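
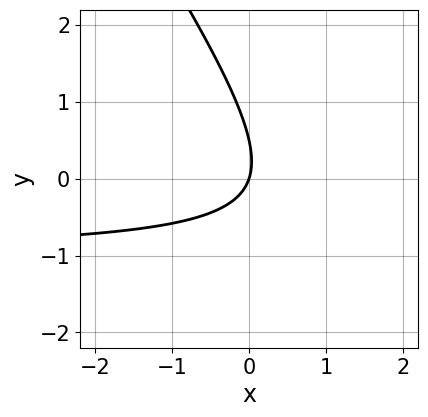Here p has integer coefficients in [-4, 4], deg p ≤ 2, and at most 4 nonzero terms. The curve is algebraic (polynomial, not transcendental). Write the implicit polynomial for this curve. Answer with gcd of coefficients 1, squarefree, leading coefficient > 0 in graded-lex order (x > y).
3*x*y + 2*y^2 + 3*x - y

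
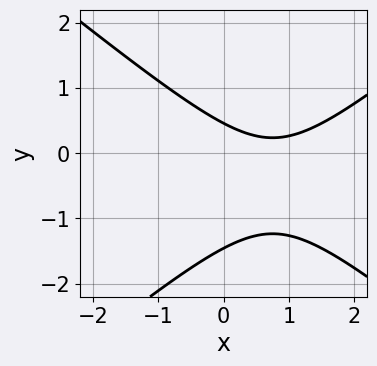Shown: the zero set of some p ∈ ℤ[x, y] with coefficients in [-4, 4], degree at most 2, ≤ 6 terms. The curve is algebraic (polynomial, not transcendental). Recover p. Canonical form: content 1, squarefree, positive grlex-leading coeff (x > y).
2*x^2 - 3*y^2 - 3*x - 3*y + 2

Degree: the shape is more complex than any degree-1 curve, so deg p = 2.
Against the integer gridlines: it misses every integer gridline on the x-axis.
Matching integer coefficients to the picture gives p.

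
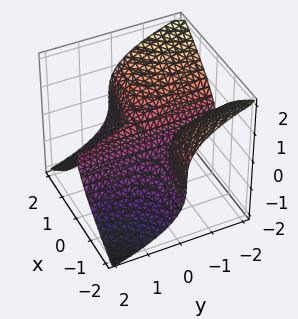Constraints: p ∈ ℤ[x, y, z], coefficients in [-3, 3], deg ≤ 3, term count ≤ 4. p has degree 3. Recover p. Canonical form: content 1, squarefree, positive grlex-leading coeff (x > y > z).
1. deg p = 3.
2. Against the integer gridlines: one x-axis crossing is at x = 0; it meets the z-axis at z = 0 (among the integer gridlines); the visible y-axis segment lies entirely on the surface.
3. These observations pin down the coefficients.

3*x^2*y + 3*z^3 - x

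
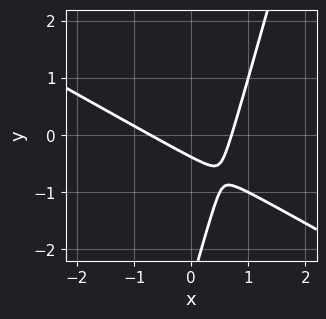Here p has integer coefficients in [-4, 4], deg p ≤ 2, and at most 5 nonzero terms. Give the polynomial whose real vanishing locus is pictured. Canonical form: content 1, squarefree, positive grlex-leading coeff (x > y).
First, deg p = 2. No degree-1 curve has this shape.
Finally, putting this together gives p.

2*x^2 + 3*x*y - y^2 - 3*y - 1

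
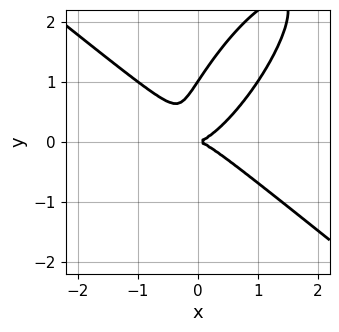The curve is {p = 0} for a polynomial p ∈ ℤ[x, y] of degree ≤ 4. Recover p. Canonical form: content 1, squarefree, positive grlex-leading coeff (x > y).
1. The degree is 3 — no degree-2 curve has this shape.
2. Against the integer gridlines: one x-axis crossing is at x = 0; among the integer gridlines, it crosses the y-axis at y ∈ {0, 1}.
3. Fitting integer coefficients to these (and the overall shape) gives p.

3*x^3 - 3*x*y^2 + 2*y^3 - 2*y^2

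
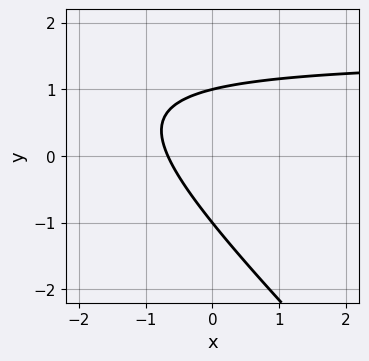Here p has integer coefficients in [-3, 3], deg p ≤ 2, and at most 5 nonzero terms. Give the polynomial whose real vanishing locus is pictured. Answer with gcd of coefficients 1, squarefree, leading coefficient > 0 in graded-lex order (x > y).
2*x*y + 2*y^2 - 3*x - 2

First, the degree is 2 — no degree-1 curve has this shape.
Next, against the integer gridlines: the y-axis gridline crossings are at y ∈ {-1, 1}.
Finally, fitting integer coefficients to these (and the overall shape) gives p.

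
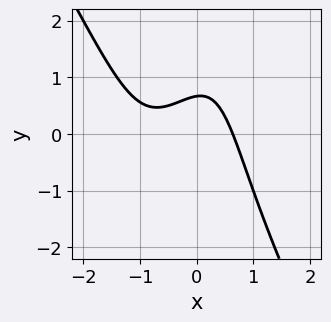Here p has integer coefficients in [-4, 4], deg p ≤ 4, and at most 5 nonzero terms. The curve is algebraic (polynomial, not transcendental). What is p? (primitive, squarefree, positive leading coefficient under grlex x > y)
3*x^3 - x*y^2 + 3*x^2 + 3*y - 2

1. deg p = 3. No degree-2 curve has this shape.
2. Matching integer coefficients to the picture gives p.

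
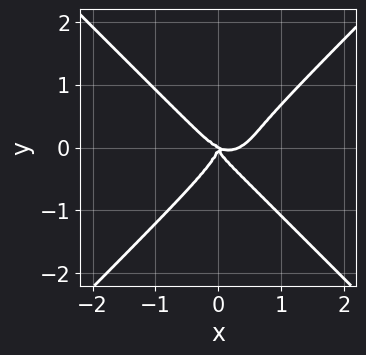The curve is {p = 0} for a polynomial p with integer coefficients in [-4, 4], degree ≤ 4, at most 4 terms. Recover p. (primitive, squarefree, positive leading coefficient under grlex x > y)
The degree is 4 — a generic line meets the curve in up to 4 points.
Reading off the gridlines: it meets the x-axis at x = 0 (among the integer gridlines); it meets the y-axis at y = 0 (among the integer gridlines).
Fitting integer coefficients to these (and the overall shape) gives p.

3*x^4 - 3*y^4 - x^3 - 2*x^2*y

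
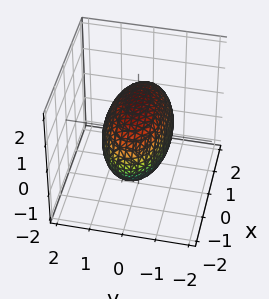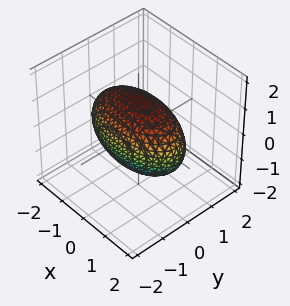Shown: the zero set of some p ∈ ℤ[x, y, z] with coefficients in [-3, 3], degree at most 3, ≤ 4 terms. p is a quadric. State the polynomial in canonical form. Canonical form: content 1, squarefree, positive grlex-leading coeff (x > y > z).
deg p = 2.
Symmetries: it's symmetric under y → −y, forcing even powers of y; mirror symmetry z ↦ −z ⇒ only even powers of z; mirror symmetry x ↦ −x ⇒ only even powers of x.
Against the integer gridlines: among the integer gridlines, it crosses the y-axis at y ∈ {-1, 1}.
These observations pin down the coefficients.

x^2 + 3*y^2 + 2*z^2 - 3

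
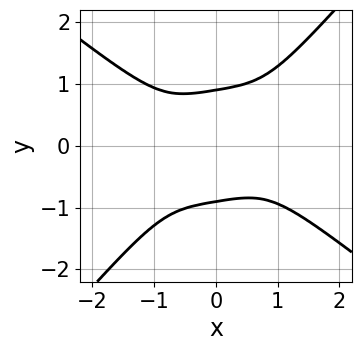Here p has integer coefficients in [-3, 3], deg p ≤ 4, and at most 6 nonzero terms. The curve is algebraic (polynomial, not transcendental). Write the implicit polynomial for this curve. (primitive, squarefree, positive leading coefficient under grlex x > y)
1. deg p = 4. A generic line meets the curve in up to 4 points.
2. From the visible intercepts: no x-intercept at any integer in the box.
3. Matching integer coefficients to the picture gives p.

2*x^4 + 2*x*y^3 - 3*y^4 + 2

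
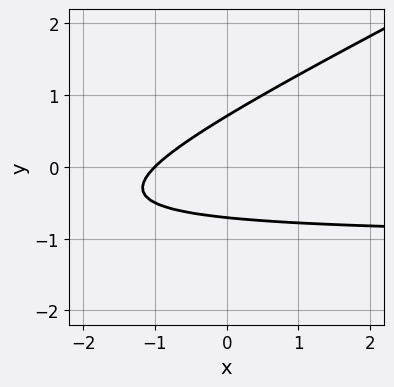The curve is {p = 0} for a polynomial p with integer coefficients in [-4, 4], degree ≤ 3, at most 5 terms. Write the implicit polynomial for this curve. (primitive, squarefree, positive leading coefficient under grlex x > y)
x*y - 2*y^2 + x + 1

First, degree: the shape is more complex than any degree-1 curve, so deg p = 2.
Then, observable constraints: one x-axis crossing is at x = -1.
Finally, putting this together gives p.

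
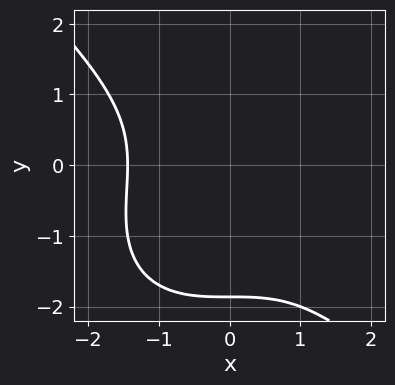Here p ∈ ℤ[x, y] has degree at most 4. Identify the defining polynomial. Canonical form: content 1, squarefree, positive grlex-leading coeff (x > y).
x^3 + y^3 + y^2 + 3

Degree: a generic line meets the curve in up to 3 points, so deg p = 3.
The integer polynomial consistent with all of this is the stated p.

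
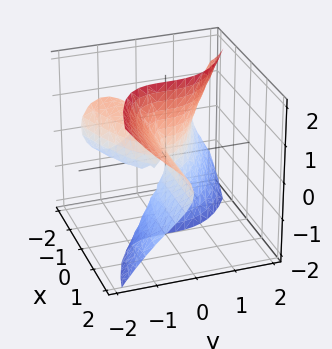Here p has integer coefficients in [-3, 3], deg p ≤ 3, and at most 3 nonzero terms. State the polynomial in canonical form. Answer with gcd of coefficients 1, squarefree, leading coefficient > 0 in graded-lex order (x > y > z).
x*z^2 + y^3 + x*y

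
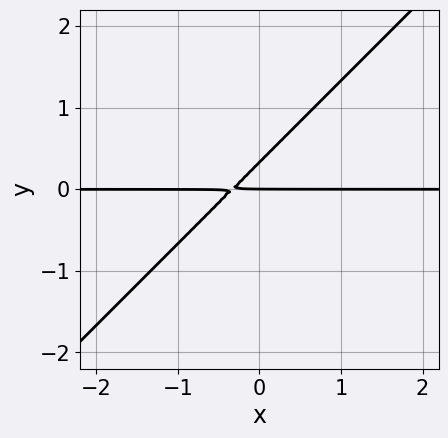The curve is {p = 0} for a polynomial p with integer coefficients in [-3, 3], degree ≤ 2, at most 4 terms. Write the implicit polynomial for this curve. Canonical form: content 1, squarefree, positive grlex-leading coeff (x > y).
3*x*y - 3*y^2 + y

(a) Degree: a generic line meets the curve in up to 2 points, so deg p = 2.
(b) From the axis intercepts and sections: the visible x-axis segment lies entirely on the curve; it meets the y-axis at y = 0 (among the integer gridlines).
(c) Solving for integer coefficients yields p as stated.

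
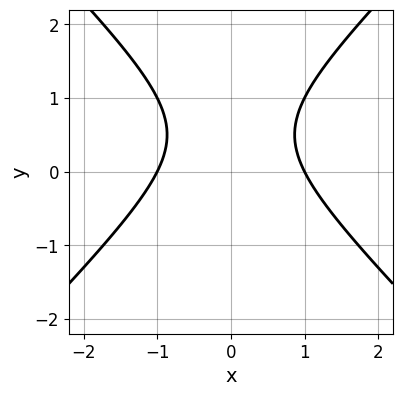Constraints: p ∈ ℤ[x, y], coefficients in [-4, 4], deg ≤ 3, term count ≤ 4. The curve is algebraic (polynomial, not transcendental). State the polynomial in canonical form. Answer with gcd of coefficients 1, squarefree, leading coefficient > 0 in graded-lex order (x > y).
1. The degree is 2 — a generic line meets the curve in up to 2 points.
2. Symmetries: mirror symmetry x ↦ −x ⇒ only even powers of x.
3. Observable constraints: it misses every integer gridline on the y-axis; among the integer gridlines, it crosses the x-axis at x ∈ {-1, 1}.
4. Matching integer coefficients to the picture gives p.

x^2 - y^2 + y - 1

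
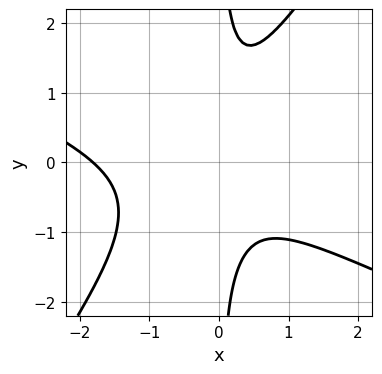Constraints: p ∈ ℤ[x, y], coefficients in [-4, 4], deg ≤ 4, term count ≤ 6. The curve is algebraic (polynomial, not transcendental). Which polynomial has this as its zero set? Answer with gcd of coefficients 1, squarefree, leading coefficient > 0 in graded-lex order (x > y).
Degree: a generic line meets the curve in up to 3 points, so deg p = 3.
From the visible intercepts: it misses every integer gridline on the y-axis.
The integer polynomial consistent with all of this is the stated p.

2*x^3 + 3*x^2*y - 3*x*y^2 + 3*x^2 + 2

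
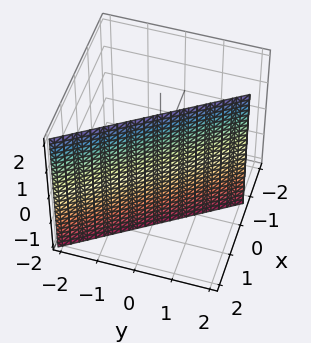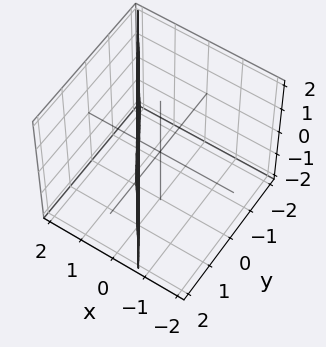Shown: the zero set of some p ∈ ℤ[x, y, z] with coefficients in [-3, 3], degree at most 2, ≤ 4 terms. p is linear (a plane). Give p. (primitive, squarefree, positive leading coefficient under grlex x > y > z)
3*x + 2*y - 2

1. The degree is 1 — the surface is flat (a plane).
2. Checking where it meets the axes: one y-axis crossing is at y = 1; the surface avoids every integer z-axis point in the box.
3. Putting this together gives p.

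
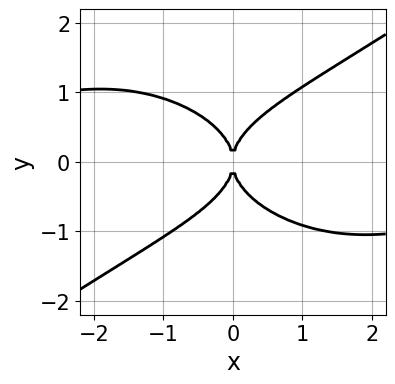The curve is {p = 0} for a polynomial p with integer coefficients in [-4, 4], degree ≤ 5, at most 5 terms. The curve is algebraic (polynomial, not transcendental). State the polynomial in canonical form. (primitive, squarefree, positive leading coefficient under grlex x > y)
1. The degree is 4 — a generic line meets the curve in up to 4 points.
2. From the visible intercepts: one y-axis crossing is at y = 0; one x-axis crossing is at x = 0.
3. Together with the visible shape, these determine p as stated.

x^3*y - 3*y^4 + 3*x^2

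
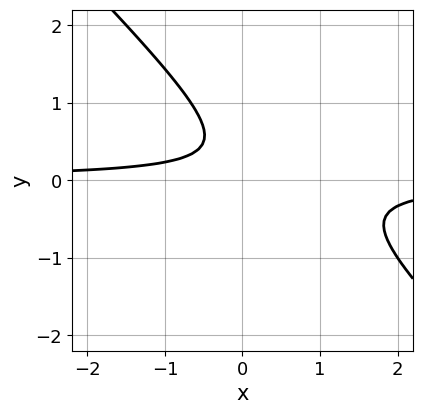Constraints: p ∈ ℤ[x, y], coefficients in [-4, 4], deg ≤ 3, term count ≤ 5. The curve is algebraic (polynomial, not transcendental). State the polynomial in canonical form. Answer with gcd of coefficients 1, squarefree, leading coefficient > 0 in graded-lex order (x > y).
3*x*y + 3*y^2 - 2*y + 1

1. Degree: no degree-1 curve has this shape, so deg p = 2.
2. Reading off the gridlines: the curve avoids every integer y-axis point in the box; the curve avoids every integer x-axis point in the box.
3. These observations pin down the coefficients.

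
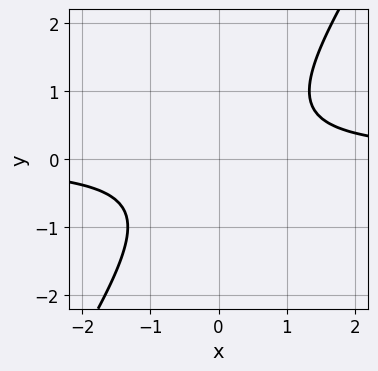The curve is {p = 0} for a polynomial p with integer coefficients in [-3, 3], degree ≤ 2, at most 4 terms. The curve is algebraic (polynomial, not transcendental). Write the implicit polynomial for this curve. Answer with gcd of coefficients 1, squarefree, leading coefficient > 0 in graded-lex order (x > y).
First, the degree is 2 — no degree-1 curve has this shape.
Next, against the integer gridlines: the curve avoids every integer x-axis point in the box; it misses every integer gridline on the y-axis.
Finally, fitting integer coefficients to these (and the overall shape) gives p.

3*x*y - 2*y^2 - 2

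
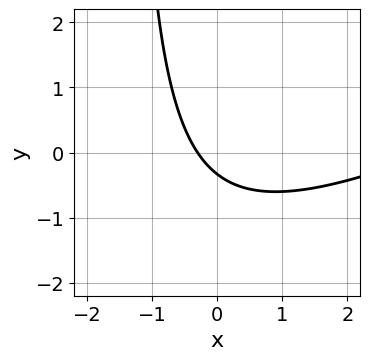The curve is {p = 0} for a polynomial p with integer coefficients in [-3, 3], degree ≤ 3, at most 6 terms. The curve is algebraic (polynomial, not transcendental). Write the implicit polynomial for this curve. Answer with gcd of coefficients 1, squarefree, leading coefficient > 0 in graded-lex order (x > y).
x^2 - 2*x*y - 3*x - 3*y - 1

First, degree: no degree-1 curve has this shape, so deg p = 2.
Finally, matching integer coefficients to the picture gives p.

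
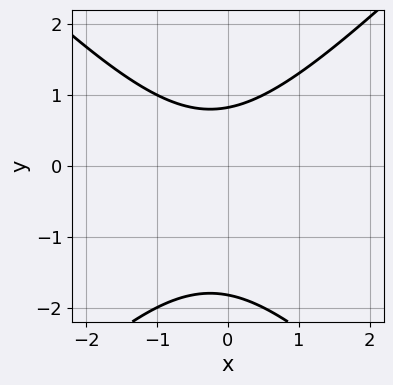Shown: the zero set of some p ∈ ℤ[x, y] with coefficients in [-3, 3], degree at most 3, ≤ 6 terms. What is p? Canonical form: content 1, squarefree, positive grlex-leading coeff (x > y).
1. Degree: the shape is more complex than any degree-1 curve, so deg p = 2.
2. From the visible intercepts: no x-intercept at any integer in the box.
3. Fitting integer coefficients to these (and the overall shape) gives p.

2*x^2 - 2*y^2 + x - 2*y + 3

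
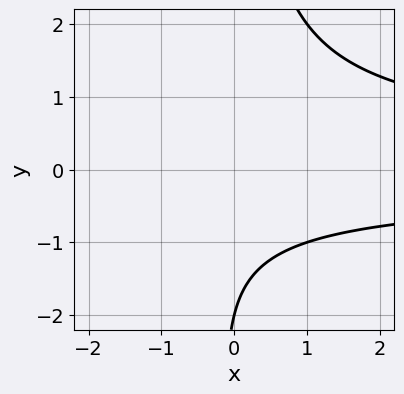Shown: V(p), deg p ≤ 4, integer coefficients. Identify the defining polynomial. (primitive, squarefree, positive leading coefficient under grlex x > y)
x*y^2 - y - 2

1. Degree: no degree-2 curve has this shape, so deg p = 3.
2. Reading off the gridlines: no x-intercept at any integer in the box; one y-axis crossing is at y = -2.
3. Together with the visible shape, these determine p as stated.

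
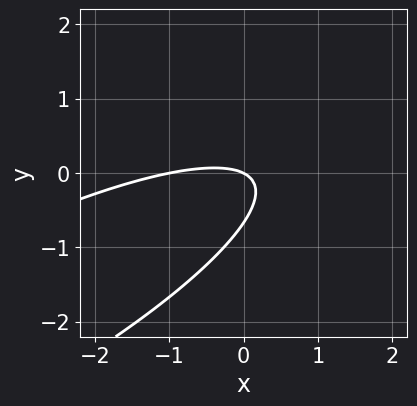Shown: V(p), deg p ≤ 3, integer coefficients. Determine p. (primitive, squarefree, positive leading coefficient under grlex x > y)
(a) deg p = 2. No degree-1 curve has this shape.
(b) From the axis intercepts and sections: among the integer gridlines, it crosses the x-axis at x ∈ {-1, 0}; one y-axis crossing is at y = 0.
(c) Putting this together gives p.

x^2 - 3*x*y + 3*y^2 + x + 2*y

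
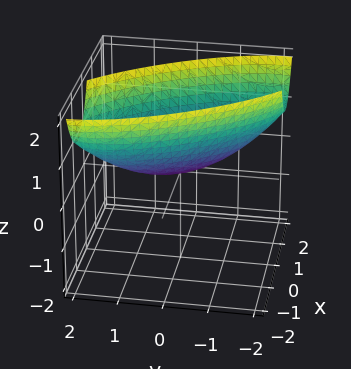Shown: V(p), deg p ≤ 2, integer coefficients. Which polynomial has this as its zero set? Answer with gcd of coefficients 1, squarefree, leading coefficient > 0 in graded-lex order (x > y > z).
Degree: a generic line meets the surface in up to 2 points, so deg p = 2.
Observable constraints: one y-axis crossing is at y = 0; it crosses the x-axis at the gridline x = 0; one z-axis crossing is at z = 0.
Fitting integer coefficients to these (and the overall shape) gives p.

2*x^2 + 2*x*y + y^2 - 2*z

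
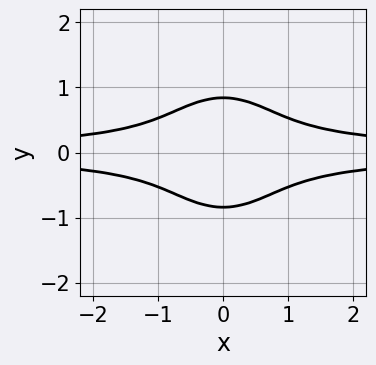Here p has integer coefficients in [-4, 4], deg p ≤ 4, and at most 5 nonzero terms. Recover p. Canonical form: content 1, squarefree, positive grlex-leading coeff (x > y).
(a) deg p = 4.
(b) Symmetries: the y ↦ −y reflection is a symmetry, so y appears only in even powers; it's symmetric under x → −x, forcing even powers of x.
(c) Checking where it meets the axes: no x-intercept at any integer in the box.
(d) Matching integer coefficients to the picture gives p.

3*x^2*y^2 + 2*y^4 - 1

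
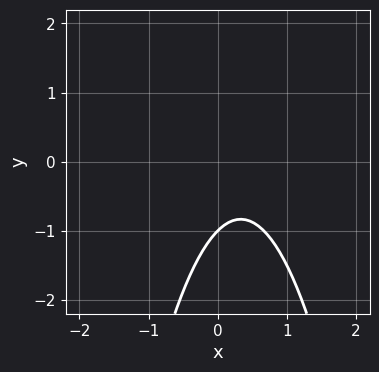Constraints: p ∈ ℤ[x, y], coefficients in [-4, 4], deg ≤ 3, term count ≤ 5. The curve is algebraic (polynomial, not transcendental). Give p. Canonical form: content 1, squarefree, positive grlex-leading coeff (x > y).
3*x^2 - 2*x + 2*y + 2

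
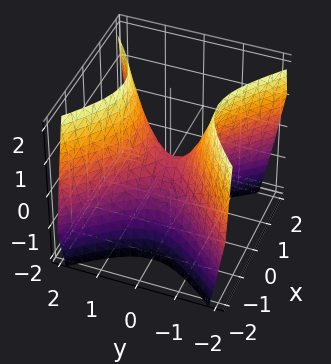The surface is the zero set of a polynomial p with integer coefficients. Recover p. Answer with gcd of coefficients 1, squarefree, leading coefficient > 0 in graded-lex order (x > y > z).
(a) Degree: a saddle surface; a quadric, so deg p = 2.
(b) Symmetries: mirror symmetry x ↦ −x ⇒ only even powers of x; mirror symmetry y ↦ −y ⇒ only even powers of y.
(c) From the visible intercepts: one x-axis crossing is at x = 0; one y-axis crossing is at y = 0.
(d) Matching integer coefficients to the picture gives p.

3*x^2 - 3*y^2 + 2*z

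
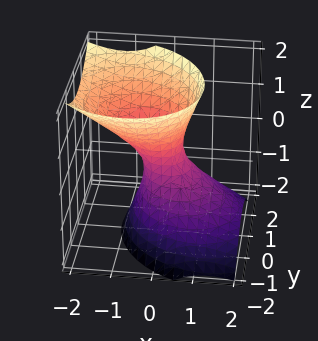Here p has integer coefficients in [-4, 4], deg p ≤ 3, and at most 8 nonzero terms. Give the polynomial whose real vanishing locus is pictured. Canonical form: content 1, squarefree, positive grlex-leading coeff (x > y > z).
The degree is 2 — no degree-1 surface has this shape.
From the axis intercepts and sections: the surface avoids every integer z-axis point in the box.
Together with the visible shape, these determine p as stated.

3*x^2 + x*y + 3*x*z + 3*y^2 - 2*z^2 - 1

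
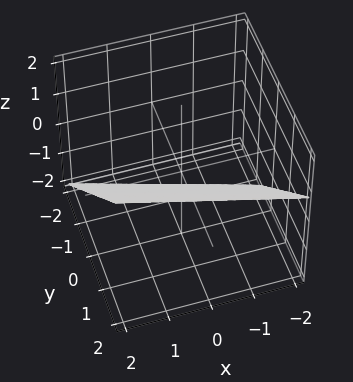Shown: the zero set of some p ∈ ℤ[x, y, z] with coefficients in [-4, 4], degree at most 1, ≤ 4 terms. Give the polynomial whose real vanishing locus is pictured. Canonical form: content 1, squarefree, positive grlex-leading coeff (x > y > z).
First, the degree is 1 — the surface is flat (a plane).
Next, reading off the gridlines: it crosses the x-axis at the gridline x = 2.
Finally, the integer polynomial consistent with all of this is the stated p.

x + 3*y - 3*z - 2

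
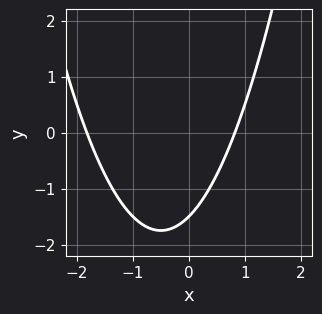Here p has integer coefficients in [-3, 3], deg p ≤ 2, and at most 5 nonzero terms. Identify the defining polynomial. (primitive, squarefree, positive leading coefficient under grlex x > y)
2*x^2 + 2*x - 2*y - 3

First, degree: a generic line meets the curve in up to 2 points, so deg p = 2.
Finally, putting this together gives p.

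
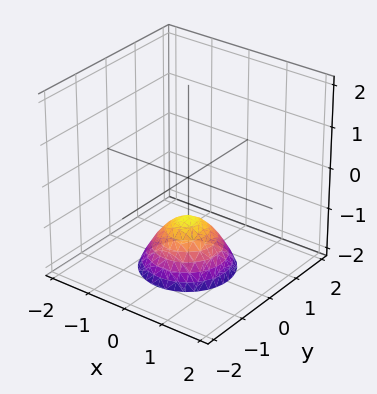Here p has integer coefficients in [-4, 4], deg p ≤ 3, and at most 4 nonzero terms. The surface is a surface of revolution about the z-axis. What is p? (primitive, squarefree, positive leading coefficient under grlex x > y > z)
x^2 + y^2 + z + 1

deg p = 2.
By symmetry, the surface is invariant under rotation about z: p = q(x² + y², z).
Against the integer gridlines: it crosses the z-axis at the gridline z = -1; no y-intercept at any integer in the box; a circular section at z = -2 has radius exactly 1; it misses every integer gridline on the x-axis.
Fitting integer coefficients to these (and the overall shape) gives p.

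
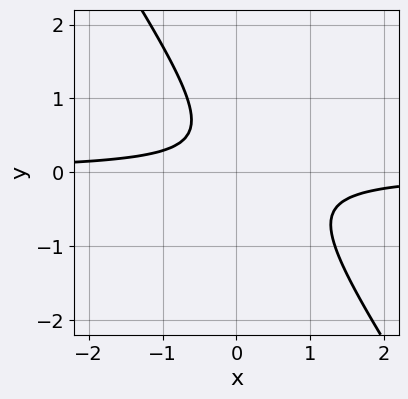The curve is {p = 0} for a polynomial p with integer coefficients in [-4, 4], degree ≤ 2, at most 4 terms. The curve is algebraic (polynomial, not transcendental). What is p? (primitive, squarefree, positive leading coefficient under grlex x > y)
First, degree: no degree-1 curve has this shape, so deg p = 2.
Next, reading off the gridlines: it misses every integer gridline on the y-axis; it misses every integer gridline on the x-axis.
Finally, these observations pin down the coefficients.

3*x*y + 2*y^2 - y + 1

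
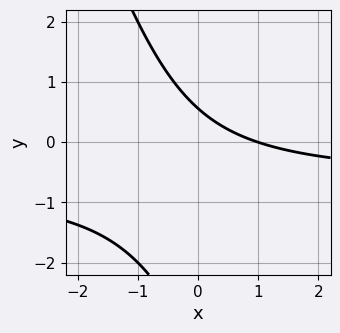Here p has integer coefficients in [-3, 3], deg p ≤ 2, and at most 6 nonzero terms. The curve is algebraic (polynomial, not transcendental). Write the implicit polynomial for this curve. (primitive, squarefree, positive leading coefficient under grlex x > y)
3*x*y + y^2 + 2*x + 3*y - 2

First, the degree is 2 — a generic line meets the curve in up to 2 points.
Then, from the axis intercepts and sections: one x-axis crossing is at x = 1.
Finally, putting this together gives p.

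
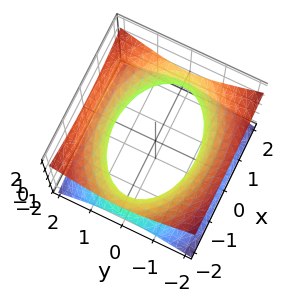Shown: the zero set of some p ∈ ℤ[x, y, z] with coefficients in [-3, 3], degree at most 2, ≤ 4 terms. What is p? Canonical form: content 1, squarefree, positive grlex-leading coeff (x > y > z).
1. Degree: one connected sheet with a waist; a quadric, so deg p = 2.
2. Symmetries: the y ↦ −y reflection is a symmetry, so y appears only in even powers; mirror symmetry z ↦ −z ⇒ only even powers of z; the x ↦ −x reflection is a symmetry, so x appears only in even powers.
3. From the visible intercepts: it misses every integer gridline on the z-axis.
4. Together with the visible shape, these determine p as stated.

x^2 + 2*y^2 - 3*z^2 - 3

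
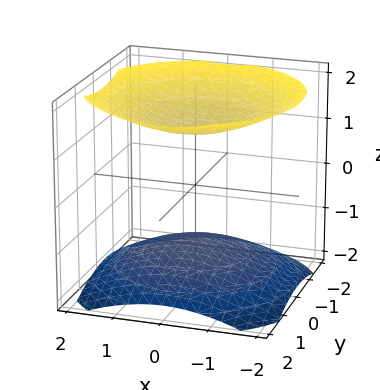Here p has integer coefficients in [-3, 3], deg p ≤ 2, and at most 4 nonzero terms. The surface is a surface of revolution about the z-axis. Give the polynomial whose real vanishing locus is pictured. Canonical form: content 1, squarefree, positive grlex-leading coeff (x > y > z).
(a) The picture has 2 separate pieces.
(b) The degree is 2 — no degree-1 surface has this shape.
(c) Symmetry: every cross-section ⟂ z is a circle, so x, y appear only via x² + y².
(d) From the axis intercepts and sections: it misses every integer gridline on the x-axis; no y-intercept at any integer in the box.
(e) Fitting integer coefficients to these (and the overall shape) gives p.

x^2 + y^2 - 2*z^2 + 3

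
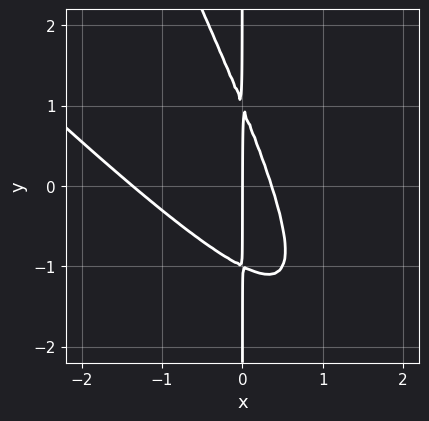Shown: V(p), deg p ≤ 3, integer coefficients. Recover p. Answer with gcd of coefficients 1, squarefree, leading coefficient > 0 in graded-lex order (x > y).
(a) Degree: no degree-2 curve has this shape, so deg p = 3.
(b) Observable constraints: every point of the y-axis in the box is on the curve; it meets the x-axis at x = 0 (among the integer gridlines).
(c) Fitting integer coefficients to these (and the overall shape) gives p.

2*x^3 + 3*x^2*y + x*y^2 + 2*x^2 - x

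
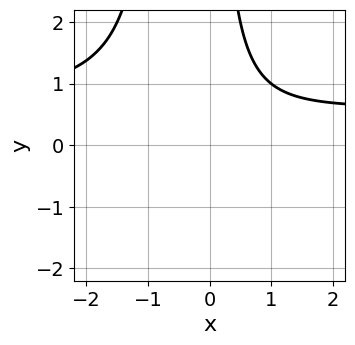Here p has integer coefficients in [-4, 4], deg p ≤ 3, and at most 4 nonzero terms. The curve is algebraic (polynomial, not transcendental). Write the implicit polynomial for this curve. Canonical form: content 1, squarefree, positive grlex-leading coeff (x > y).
3*x^2*y - 2*x^2 + 2*x*y - 3

(a) deg p = 3. A generic line meets the curve in up to 3 points.
(b) Against the integer gridlines: it misses every integer gridline on the x-axis; it misses every integer gridline on the y-axis.
(c) Together with the visible shape, these determine p as stated.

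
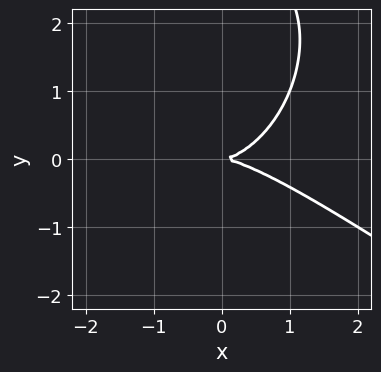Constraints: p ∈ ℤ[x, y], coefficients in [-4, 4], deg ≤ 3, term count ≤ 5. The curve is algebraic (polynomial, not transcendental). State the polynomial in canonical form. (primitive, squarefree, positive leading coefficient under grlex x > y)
First, deg p = 3. A generic line meets the curve in up to 3 points.
Next, from the visible intercepts: it meets the y-axis at y = 0 (among the integer gridlines); it crosses the x-axis at the gridline x = 0.
Finally, assembling these constraints gives the stated polynomial.

x^3 + x^2*y + y^3 - 3*y^2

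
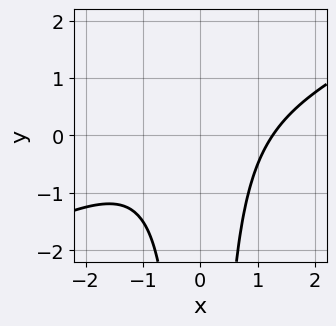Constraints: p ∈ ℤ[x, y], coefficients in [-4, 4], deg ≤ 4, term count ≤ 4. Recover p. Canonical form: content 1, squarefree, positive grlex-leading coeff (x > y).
x^3 - 2*x^2*y - 2

(a) deg p = 3. No degree-2 curve has this shape.
(b) From the visible intercepts: it misses every integer gridline on the y-axis.
(c) Putting this together gives p.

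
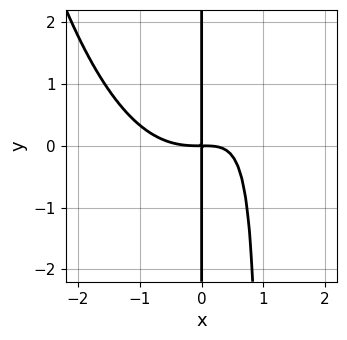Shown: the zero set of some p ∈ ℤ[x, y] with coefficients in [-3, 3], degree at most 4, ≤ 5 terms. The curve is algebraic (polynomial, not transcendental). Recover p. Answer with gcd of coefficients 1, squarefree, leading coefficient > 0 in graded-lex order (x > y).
2*x^4 - 3*x^2*y + 3*x*y

1. The degree is 4 — no degree-3 curve has this shape.
2. From the axis intercepts and sections: every point of the y-axis in the box is on the curve.
3. Matching integer coefficients to the picture gives p.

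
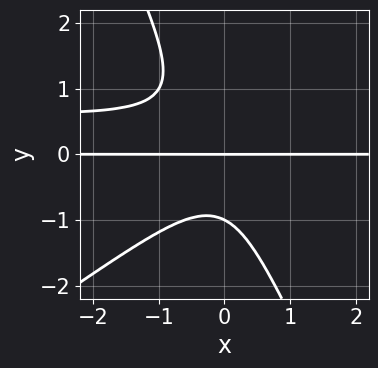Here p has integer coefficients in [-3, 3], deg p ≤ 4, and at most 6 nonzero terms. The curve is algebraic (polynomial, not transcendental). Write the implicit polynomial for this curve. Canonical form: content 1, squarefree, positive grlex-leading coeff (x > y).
3*x^2*y^2 - 3*x*y^3 - 2*y^4 - 2*x^2*y - 2*y

Degree: the shape is more complex than any degree-3 curve, so deg p = 4.
From the axis intercepts and sections: every point of the x-axis in the box is on the curve; the y-axis gridline crossings are at y ∈ {-1, 0}.
Solving for integer coefficients yields p as stated.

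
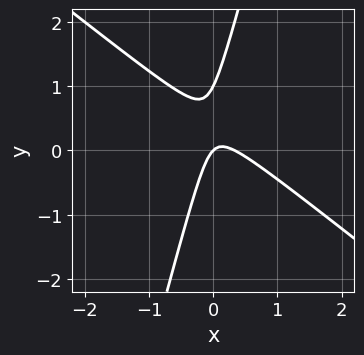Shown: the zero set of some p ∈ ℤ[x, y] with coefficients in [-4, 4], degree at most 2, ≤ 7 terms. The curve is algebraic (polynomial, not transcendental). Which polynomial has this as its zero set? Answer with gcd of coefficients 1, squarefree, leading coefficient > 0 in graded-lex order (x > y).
Degree: the shape is more complex than any degree-1 curve, so deg p = 2.
From the visible intercepts: one x-axis crossing is at x = 0; the y-axis gridline crossings are at y ∈ {0, 1}.
Assembling these constraints gives the stated polynomial.

3*x^2 + 3*x*y - y^2 - x + y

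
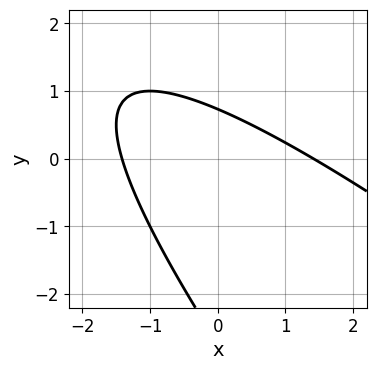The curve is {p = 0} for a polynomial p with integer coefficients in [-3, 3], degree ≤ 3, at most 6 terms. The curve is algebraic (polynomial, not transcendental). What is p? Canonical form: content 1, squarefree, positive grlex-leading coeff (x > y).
(a) Degree: a generic line meets the curve in up to 2 points, so deg p = 2.
(b) The integer polynomial consistent with all of this is the stated p.

x^2 + 2*x*y + y^2 + 2*y - 2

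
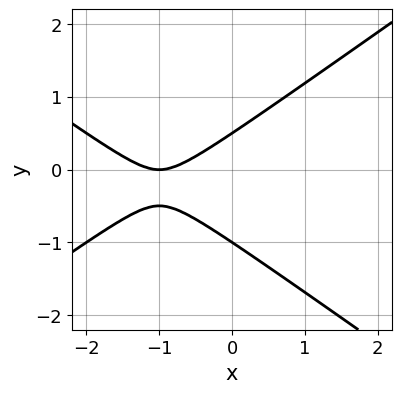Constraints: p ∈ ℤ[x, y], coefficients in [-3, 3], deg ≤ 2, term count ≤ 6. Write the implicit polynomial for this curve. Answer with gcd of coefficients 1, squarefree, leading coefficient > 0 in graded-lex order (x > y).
First, the degree is 2 — a generic line meets the curve in up to 2 points.
Then, from the visible intercepts: it meets the x-axis at x = -1 (among the integer gridlines); it crosses the y-axis at the gridline y = -1.
Finally, solving for integer coefficients yields p as stated.

x^2 - 2*y^2 + 2*x - y + 1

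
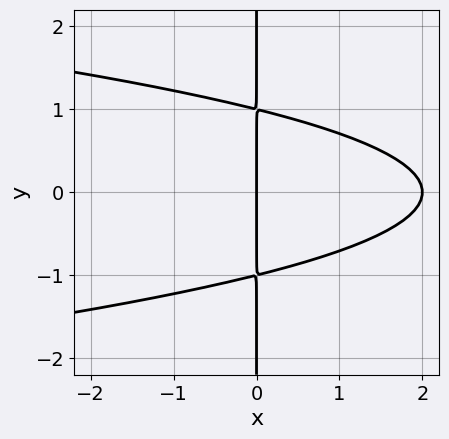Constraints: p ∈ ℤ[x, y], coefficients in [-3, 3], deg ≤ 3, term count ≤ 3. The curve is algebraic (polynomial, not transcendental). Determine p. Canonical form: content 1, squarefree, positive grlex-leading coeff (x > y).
2*x*y^2 + x^2 - 2*x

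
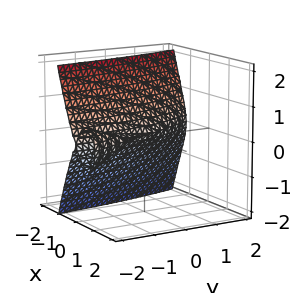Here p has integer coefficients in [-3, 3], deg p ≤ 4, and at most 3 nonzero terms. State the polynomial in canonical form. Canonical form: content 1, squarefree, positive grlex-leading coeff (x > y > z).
(a) The degree is 3 — a generic line meets the surface in up to 3 points.
(b) Observable constraints: the visible y-axis segment lies entirely on the surface; it meets the z-axis at z = 0 (among the integer gridlines).
(c) These observations pin down the coefficients.

2*x^3 + x^2*y + z^2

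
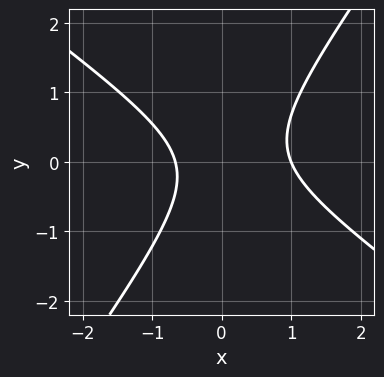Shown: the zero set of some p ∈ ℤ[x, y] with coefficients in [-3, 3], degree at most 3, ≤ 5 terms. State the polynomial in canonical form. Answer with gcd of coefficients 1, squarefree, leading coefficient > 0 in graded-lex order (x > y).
(a) The degree is 2 — a generic line meets the curve in up to 2 points.
(b) Against the integer gridlines: it crosses the x-axis at the gridline x = 1; no y-intercept at any integer in the box.
(c) Fitting integer coefficients to these (and the overall shape) gives p.

3*x^2 + 2*x*y - 3*y^2 - x - 2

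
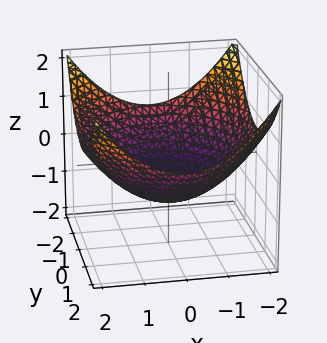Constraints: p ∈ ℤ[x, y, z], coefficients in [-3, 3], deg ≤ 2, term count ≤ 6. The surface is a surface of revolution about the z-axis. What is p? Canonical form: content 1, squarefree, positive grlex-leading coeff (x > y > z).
x^2 + y^2 - 3*z - 3

(a) deg p = 2. No degree-1 surface has this shape.
(b) By symmetry, the z-axis is an axis of rotation, so x and y enter only as x² + y².
(c) Checking where it meets the axes: one z-axis crossing is at z = -1; a circular section at z = 0 has radius between 1 and 2.
(d) Assembling these constraints gives the stated polynomial.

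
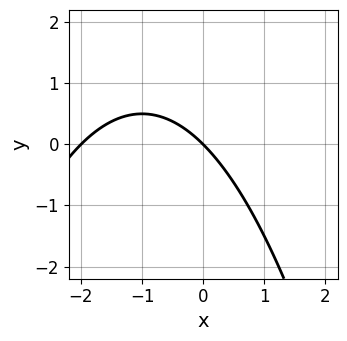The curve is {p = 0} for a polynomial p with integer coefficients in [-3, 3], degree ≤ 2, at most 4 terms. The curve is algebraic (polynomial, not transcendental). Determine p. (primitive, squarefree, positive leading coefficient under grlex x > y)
The degree is 2 — a generic line meets the curve in up to 2 points.
Reading off the gridlines: it meets the y-axis at y = 0 (among the integer gridlines); the x-axis gridline crossings are at x ∈ {-2, 0}.
Solving for integer coefficients yields p as stated.

x^2 + 2*x + 2*y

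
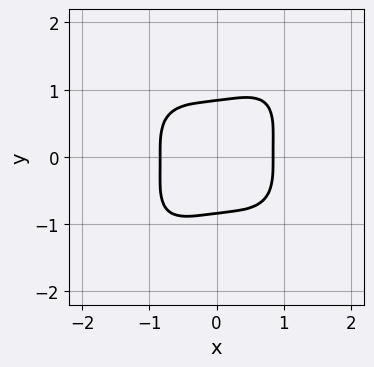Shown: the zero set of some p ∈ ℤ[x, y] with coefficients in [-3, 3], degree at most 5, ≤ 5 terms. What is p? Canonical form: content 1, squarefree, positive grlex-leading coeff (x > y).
First, deg p = 4. No degree-3 curve has this shape.
Finally, putting this together gives p.

2*x^4 - x*y^3 + 2*y^4 - 1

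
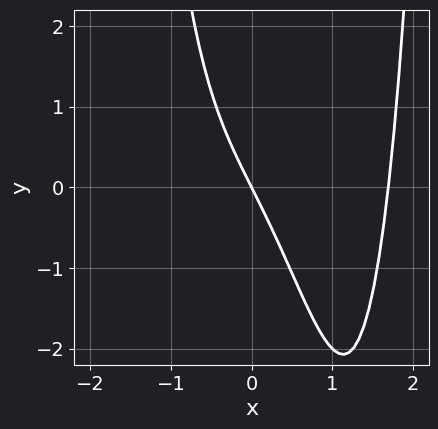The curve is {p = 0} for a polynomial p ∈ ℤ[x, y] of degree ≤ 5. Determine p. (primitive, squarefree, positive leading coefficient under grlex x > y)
x^4 - x^3 - 2*x - y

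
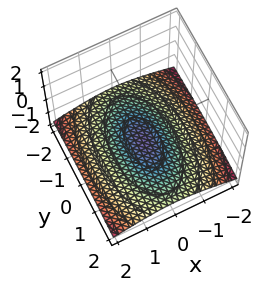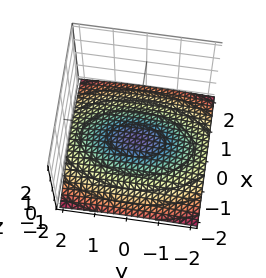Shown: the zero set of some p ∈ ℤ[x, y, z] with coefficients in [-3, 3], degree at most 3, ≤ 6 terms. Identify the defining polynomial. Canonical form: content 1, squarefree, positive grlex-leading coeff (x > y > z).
3*z^3 + 3*x^2 + y^2 + 3

Degree: a generic line meets the surface in up to 3 points, so deg p = 3.
From the visible intercepts: the surface avoids every integer x-axis point in the box; it crosses the z-axis at the gridline z = -1.
Assembling these constraints gives the stated polynomial.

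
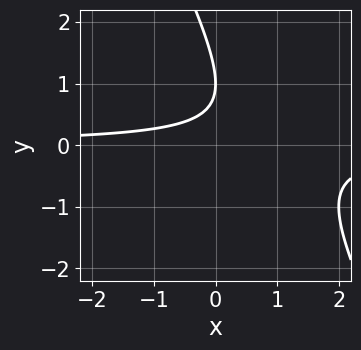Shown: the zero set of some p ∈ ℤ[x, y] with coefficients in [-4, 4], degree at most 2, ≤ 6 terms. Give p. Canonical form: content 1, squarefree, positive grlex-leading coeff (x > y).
2*x*y + y^2 - 2*y + 1

Degree: no degree-1 curve has this shape, so deg p = 2.
Against the integer gridlines: one y-axis crossing is at y = 1; it misses every integer gridline on the x-axis.
These observations pin down the coefficients.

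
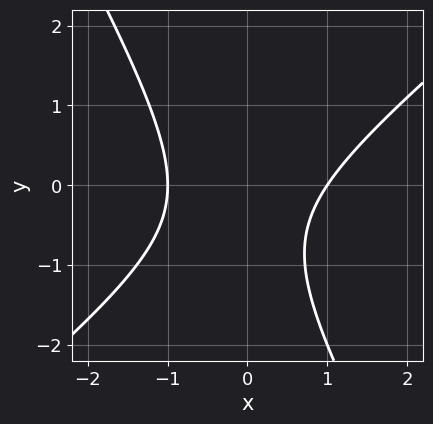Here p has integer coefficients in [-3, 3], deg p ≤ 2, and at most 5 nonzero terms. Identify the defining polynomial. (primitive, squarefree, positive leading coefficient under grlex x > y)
First, degree: no degree-1 curve has this shape, so deg p = 2.
Next, from the axis intercepts and sections: among the integer gridlines, it crosses the x-axis at x ∈ {-1, 1}; the curve avoids every integer y-axis point in the box.
Finally, matching integer coefficients to the picture gives p.

3*x^2 - 2*x*y - 2*y^2 - 2*y - 3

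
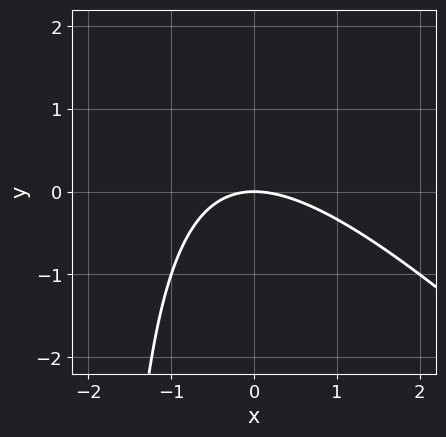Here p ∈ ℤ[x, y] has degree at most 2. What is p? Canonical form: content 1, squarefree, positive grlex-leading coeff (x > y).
x^2 + x*y + 2*y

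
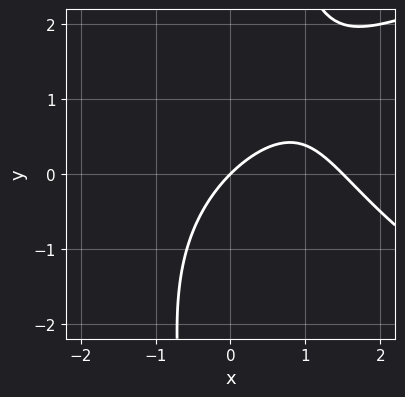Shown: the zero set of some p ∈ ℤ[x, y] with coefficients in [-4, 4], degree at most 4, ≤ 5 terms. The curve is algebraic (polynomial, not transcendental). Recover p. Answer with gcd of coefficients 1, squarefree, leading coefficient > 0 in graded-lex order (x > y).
1. The degree is 3 — a generic line meets the curve in up to 3 points.
2. From the axis intercepts and sections: it meets the y-axis at y = 0 (among the integer gridlines); one x-axis crossing is at x = 0.
3. Solving for integer coefficients yields p as stated.

x*y^2 - 2*x^2 + 3*x - 3*y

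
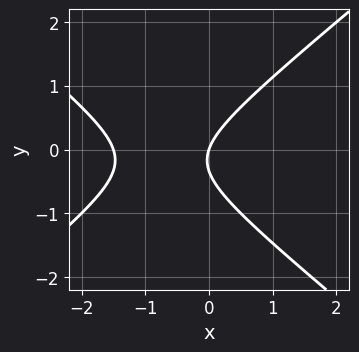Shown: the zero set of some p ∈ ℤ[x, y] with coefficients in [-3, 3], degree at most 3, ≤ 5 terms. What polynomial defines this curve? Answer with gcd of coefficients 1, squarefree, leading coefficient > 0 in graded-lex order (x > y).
First, deg p = 2. A generic line meets the curve in up to 2 points.
Next, against the integer gridlines: one x-axis crossing is at x = 0; it crosses the y-axis at the gridline y = 0.
Finally, fitting integer coefficients to these (and the overall shape) gives p.

2*x^2 - 3*y^2 + 3*x - y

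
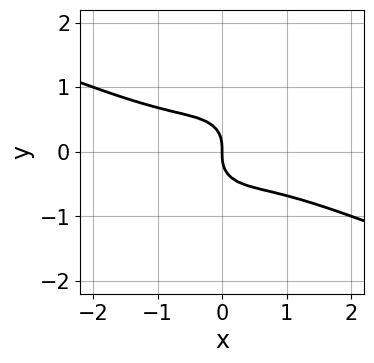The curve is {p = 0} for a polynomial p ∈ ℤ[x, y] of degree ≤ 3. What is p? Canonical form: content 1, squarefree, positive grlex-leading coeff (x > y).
x^3 + 2*x^2*y + 2*y^3 + x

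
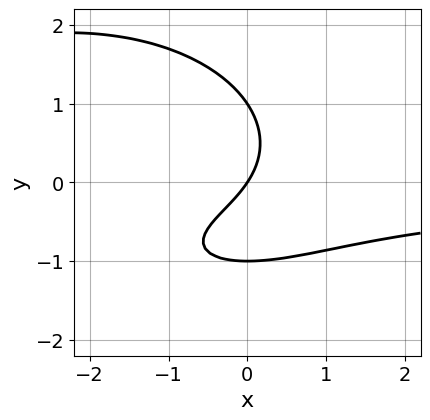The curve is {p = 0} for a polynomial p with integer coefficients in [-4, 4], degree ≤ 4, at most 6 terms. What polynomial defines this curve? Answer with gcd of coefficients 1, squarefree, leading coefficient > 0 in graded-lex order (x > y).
1. deg p = 3.
2. Reading off the gridlines: the y-axis gridline crossings are at y ∈ {-1, 0, 1}; one x-axis crossing is at x = 0.
3. The integer polynomial consistent with all of this is the stated p.

x^2*y + 2*y^3 + 3*x*y + 3*x - 2*y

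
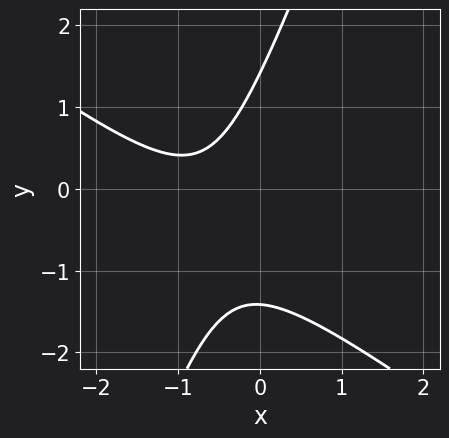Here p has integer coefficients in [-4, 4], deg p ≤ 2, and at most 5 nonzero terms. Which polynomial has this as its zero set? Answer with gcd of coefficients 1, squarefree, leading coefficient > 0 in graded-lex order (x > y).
2*x^2 + 2*x*y - y^2 + 3*x + 2

First, the degree is 2 — the shape is more complex than any degree-1 curve.
Next, from the axis intercepts and sections: no x-intercept at any integer in the box.
Finally, assembling these constraints gives the stated polynomial.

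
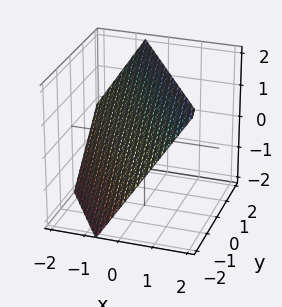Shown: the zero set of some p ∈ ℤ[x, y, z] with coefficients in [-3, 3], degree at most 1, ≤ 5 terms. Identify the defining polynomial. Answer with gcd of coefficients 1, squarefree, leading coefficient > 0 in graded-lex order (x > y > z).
1. Degree: the surface is flat (a plane), so deg p = 1.
2. Reading off the gridlines: it crosses the y-axis at the gridline y = -1; it meets the z-axis at z = 1 (among the integer gridlines).
3. The integer polynomial consistent with all of this is the stated p.

3*x + 2*y - 2*z + 2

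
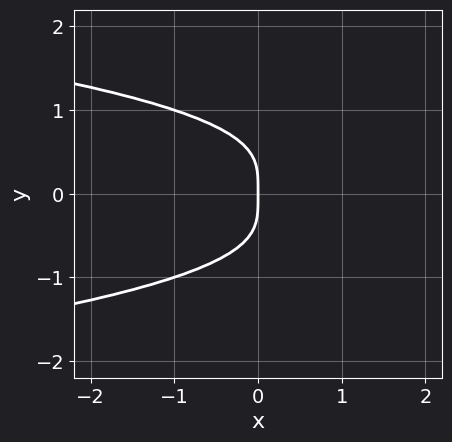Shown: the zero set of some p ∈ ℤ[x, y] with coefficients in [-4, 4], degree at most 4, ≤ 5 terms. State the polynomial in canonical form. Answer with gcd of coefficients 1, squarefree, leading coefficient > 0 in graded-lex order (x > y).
2*y^4 + x*y^2 + x

The degree is 4 — no degree-3 curve has this shape.
Symmetries: mirror symmetry y ↦ −y ⇒ only even powers of y.
Against the integer gridlines: one y-axis crossing is at y = 0; it crosses the x-axis at the gridline x = 0.
These observations pin down the coefficients.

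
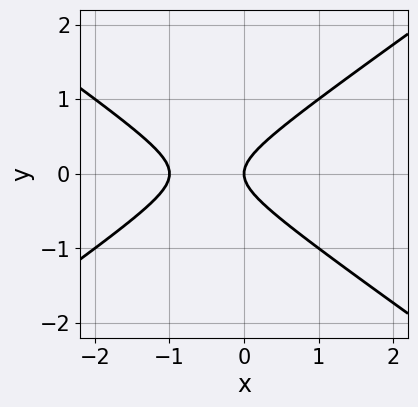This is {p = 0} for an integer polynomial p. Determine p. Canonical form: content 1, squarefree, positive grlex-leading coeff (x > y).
1. Degree: the shape is more complex than any degree-1 curve, so deg p = 2.
2. Symmetries: the y ↦ −y reflection is a symmetry, so y appears only in even powers.
3. Observable constraints: among the integer gridlines, it crosses the x-axis at x ∈ {-1, 0}; it crosses the y-axis at the gridline y = 0.
4. Putting this together gives p.

x^2 - 2*y^2 + x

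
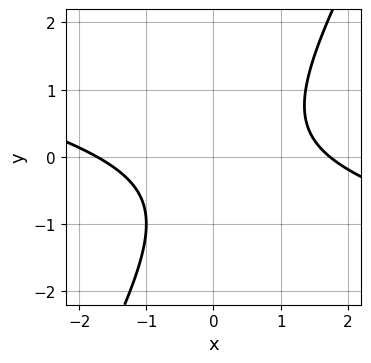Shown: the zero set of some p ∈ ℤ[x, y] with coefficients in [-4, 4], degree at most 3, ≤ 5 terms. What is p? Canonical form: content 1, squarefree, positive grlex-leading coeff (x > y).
(a) Degree: no degree-1 curve has this shape, so deg p = 2.
(b) Checking where it meets the axes: it misses every integer gridline on the y-axis.
(c) These observations pin down the coefficients.

x^2 + 3*x*y - 2*y^2 - y - 3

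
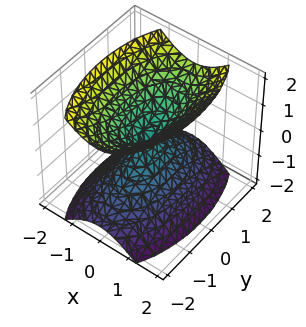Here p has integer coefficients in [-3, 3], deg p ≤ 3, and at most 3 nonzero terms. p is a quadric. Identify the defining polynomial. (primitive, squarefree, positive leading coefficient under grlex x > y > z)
1. I count 2 distinct pieces.
2. deg p = 2.
3. Symmetries: it's symmetric under x → −x, forcing even powers of x; it's symmetric under y → −y, forcing even powers of y; the z ↦ −z reflection is a symmetry, so z appears only in even powers.
4. Reading off the gridlines: one z-axis crossing is at z = 0; it crosses the y-axis at the gridline y = 0; it crosses the x-axis at the gridline x = 0.
5. Solving for integer coefficients yields p as stated.

3*x^2 + y^2 - 2*z^2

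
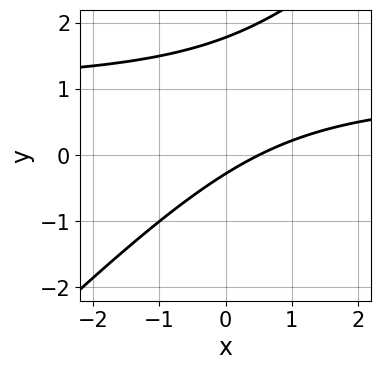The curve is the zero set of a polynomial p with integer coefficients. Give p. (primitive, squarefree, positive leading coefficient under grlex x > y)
2*x*y - 2*y^2 - 2*x + 3*y + 1

First, degree: the shape is more complex than any degree-1 curve, so deg p = 2.
Finally, putting this together gives p.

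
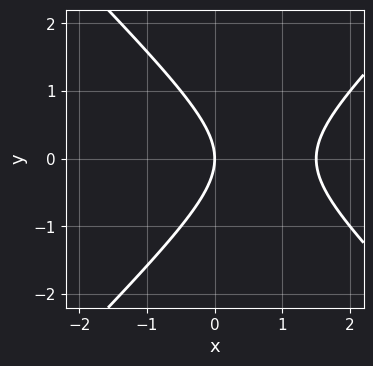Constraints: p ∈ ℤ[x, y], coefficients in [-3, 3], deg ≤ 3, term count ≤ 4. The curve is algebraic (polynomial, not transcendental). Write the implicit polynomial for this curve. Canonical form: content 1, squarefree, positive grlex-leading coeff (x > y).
First, deg p = 2. No degree-1 curve has this shape.
Next, symmetries: it's symmetric under y → −y, forcing even powers of y.
Then, observable constraints: it crosses the y-axis at the gridline y = 0; it meets the x-axis at x = 0 (among the integer gridlines).
Finally, matching integer coefficients to the picture gives p.

2*x^2 - 2*y^2 - 3*x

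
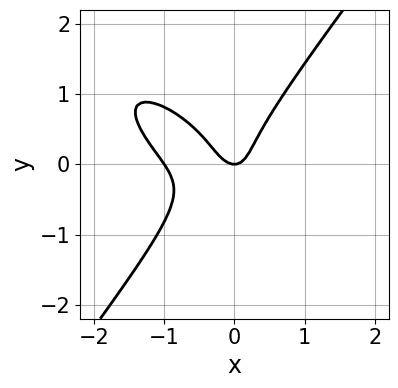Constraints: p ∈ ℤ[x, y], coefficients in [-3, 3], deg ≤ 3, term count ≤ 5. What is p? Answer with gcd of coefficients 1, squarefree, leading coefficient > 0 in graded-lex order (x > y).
3*x^3 + 3*x^2*y - 3*y^3 + 3*x^2 - y

Degree: no degree-2 curve has this shape, so deg p = 3.
Checking where it meets the axes: one y-axis crossing is at y = 0; among the integer gridlines, it crosses the x-axis at x ∈ {-1, 0}.
Together with the visible shape, these determine p as stated.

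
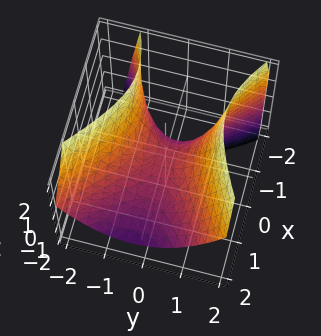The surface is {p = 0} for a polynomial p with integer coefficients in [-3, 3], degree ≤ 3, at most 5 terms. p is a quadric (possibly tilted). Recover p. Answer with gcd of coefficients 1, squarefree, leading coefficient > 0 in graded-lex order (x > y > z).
(a) deg p = 2.
(b) Reading off the gridlines: it meets the z-axis at z = 0 (among the integer gridlines); it crosses the x-axis at the gridline x = 0.
(c) These observations pin down the coefficients.

2*x^2 - x*y + 2*x*z - 3*y^2 + 3*z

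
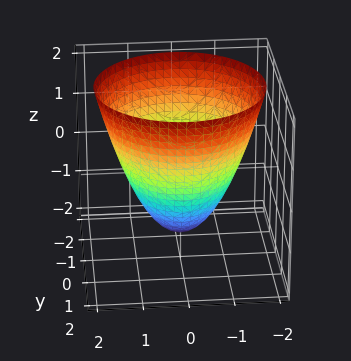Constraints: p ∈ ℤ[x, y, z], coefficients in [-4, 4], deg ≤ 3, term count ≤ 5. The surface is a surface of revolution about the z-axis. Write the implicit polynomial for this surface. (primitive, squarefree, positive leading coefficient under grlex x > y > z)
2*x^2 + 2*y^2 - 2*z - 3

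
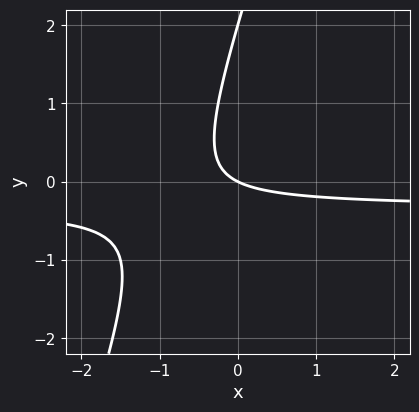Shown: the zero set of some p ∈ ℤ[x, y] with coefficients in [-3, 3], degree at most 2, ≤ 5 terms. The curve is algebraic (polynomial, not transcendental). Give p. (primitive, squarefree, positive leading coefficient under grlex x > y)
(a) Degree: the shape is more complex than any degree-1 curve, so deg p = 2.
(b) Against the integer gridlines: it meets the x-axis at x = 0 (among the integer gridlines); among the integer gridlines, it crosses the y-axis at y ∈ {0, 2}.
(c) These observations pin down the coefficients.

3*x*y - y^2 + x + 2*y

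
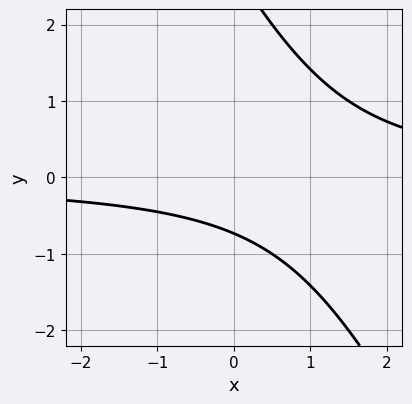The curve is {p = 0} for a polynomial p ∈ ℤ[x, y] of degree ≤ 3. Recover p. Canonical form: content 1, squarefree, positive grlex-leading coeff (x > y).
First, deg p = 2. No degree-1 curve has this shape.
Then, observable constraints: the curve avoids every integer x-axis point in the box.
Finally, the integer polynomial consistent with all of this is the stated p.

2*x*y + y^2 - 2*y - 2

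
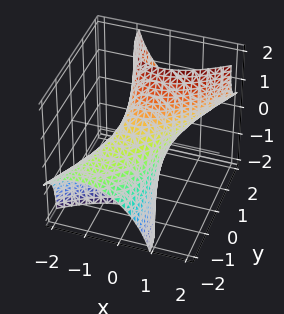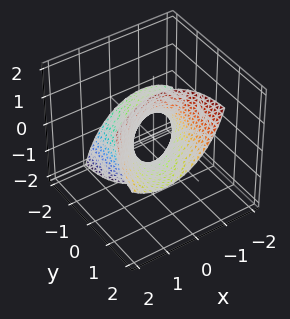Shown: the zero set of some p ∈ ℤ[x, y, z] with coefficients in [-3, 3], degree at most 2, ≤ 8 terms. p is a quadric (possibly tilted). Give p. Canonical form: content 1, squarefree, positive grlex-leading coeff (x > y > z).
2*x^2 - 2*x*y + y^2 - 3*y*z + z^2 - 1

First, deg p = 2. The shape is more complex than any degree-1 surface.
Next, against the integer gridlines: the z-axis gridline crossings are at z ∈ {-1, 1}; among the integer gridlines, it crosses the y-axis at y ∈ {-1, 1}.
Finally, matching integer coefficients to the picture gives p.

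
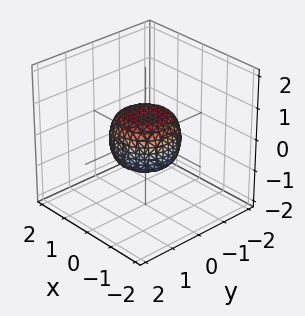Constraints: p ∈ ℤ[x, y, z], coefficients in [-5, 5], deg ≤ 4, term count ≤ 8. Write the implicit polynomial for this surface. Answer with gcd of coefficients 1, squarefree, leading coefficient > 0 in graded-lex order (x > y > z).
deg p = 4. A generic line meets the surface in up to 4 points.
Symmetry: the surface is invariant under rotation about z: p = q(x² + y², z).
Against the integer gridlines: a circular section at z = 0 has radius exactly 1; the x-axis gridline crossings are at x ∈ {-1, 1}; among the integer gridlines, it crosses the y-axis at y ∈ {-1, 1}.
These observations pin down the coefficients.

2*x^4 + 4*x^2*y^2 + 2*y^4 - x^2 - y^2 + 2*z^2 - 1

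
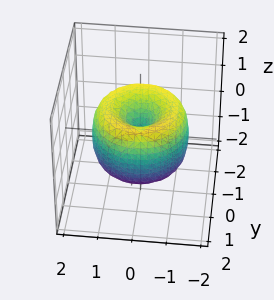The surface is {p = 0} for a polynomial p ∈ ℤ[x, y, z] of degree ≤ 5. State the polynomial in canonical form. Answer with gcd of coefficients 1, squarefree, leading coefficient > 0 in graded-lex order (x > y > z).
x^4 + 2*x^2*y^2 + y^4 - 2*x^2 - 2*y^2 + z^2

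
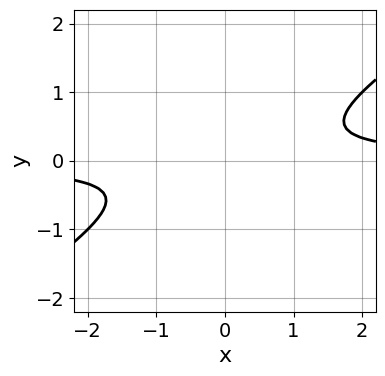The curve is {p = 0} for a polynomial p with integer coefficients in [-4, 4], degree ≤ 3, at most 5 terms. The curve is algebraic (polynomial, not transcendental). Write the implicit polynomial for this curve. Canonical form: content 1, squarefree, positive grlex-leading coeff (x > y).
2*x*y - 3*y^2 - 1

1. The degree is 2 — no degree-1 curve has this shape.
2. Checking where it meets the axes: it misses every integer gridline on the y-axis; no x-intercept at any integer in the box.
3. Solving for integer coefficients yields p as stated.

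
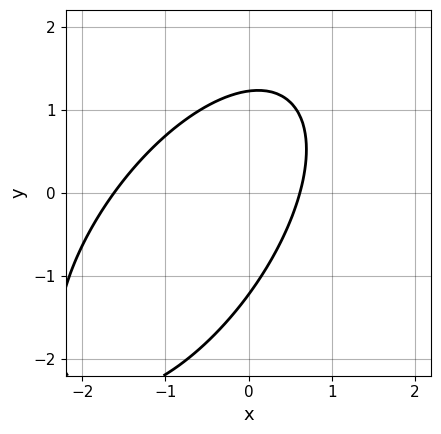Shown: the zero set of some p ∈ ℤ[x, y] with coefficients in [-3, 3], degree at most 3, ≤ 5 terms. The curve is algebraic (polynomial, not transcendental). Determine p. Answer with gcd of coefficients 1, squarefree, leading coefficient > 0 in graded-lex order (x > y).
(a) The degree is 2 — a generic line meets the curve in up to 2 points.
(b) Solving for integer coefficients yields p as stated.

3*x^2 - 3*x*y + 2*y^2 + 3*x - 3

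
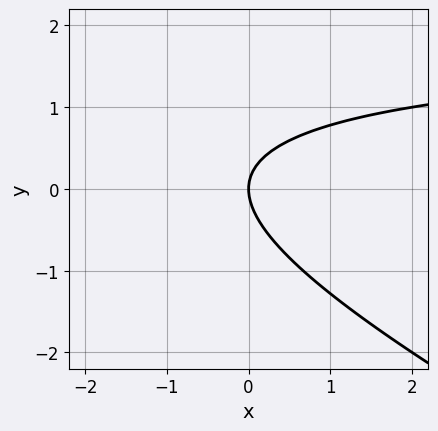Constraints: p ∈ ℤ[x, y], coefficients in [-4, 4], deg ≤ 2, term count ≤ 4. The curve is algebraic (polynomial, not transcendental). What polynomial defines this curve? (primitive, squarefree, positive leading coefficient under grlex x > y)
x*y + 2*y^2 - 2*x

(a) deg p = 2. A generic line meets the curve in up to 2 points.
(b) Reading off the gridlines: one y-axis crossing is at y = 0; it meets the x-axis at x = 0 (among the integer gridlines).
(c) Together with the visible shape, these determine p as stated.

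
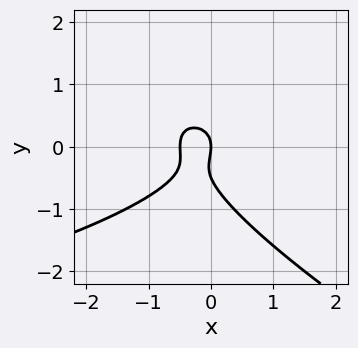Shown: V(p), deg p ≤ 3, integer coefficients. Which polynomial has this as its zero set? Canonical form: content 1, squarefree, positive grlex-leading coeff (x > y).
1. The degree is 3 — a generic line meets the curve in up to 3 points.
2. Observable constraints: one x-axis crossing is at x = 0; one y-axis crossing is at y = 0.
3. The integer polynomial consistent with all of this is the stated p.

x*y^2 + 2*y^3 + 2*x^2 + y^2 + x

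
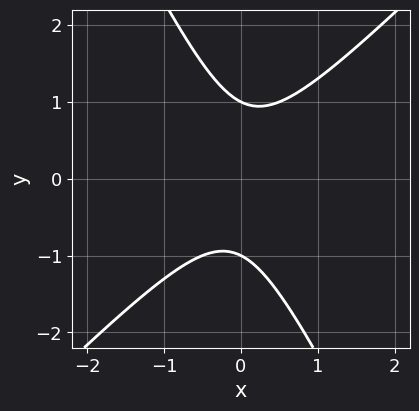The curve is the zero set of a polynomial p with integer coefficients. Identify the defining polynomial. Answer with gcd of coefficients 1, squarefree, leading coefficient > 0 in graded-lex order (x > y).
2*x^2 - x*y - y^2 + 1

1. deg p = 2. No degree-1 curve has this shape.
2. Reading off the gridlines: among the integer gridlines, it crosses the y-axis at y ∈ {-1, 1}; the curve avoids every integer x-axis point in the box.
3. Fitting integer coefficients to these (and the overall shape) gives p.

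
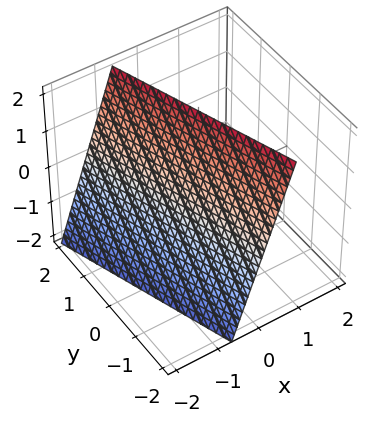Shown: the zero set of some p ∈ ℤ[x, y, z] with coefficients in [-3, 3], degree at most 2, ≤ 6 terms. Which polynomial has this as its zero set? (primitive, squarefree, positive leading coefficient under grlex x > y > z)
3*x + y - z + 2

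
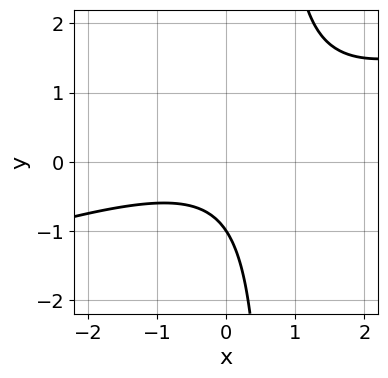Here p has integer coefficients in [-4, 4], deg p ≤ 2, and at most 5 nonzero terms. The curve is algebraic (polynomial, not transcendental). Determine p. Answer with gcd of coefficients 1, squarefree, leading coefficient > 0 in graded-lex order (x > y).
1. deg p = 2. The shape is more complex than any degree-1 curve.
2. From the axis intercepts and sections: it crosses the y-axis at the gridline y = -1; no x-intercept at any integer in the box.
3. Solving for integer coefficients yields p as stated.

x^2 - 3*x*y + 2*y + 2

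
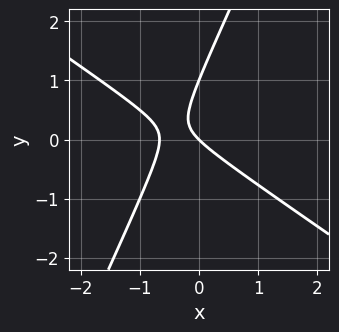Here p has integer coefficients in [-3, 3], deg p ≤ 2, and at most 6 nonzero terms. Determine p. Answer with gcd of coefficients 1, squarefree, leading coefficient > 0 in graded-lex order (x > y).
3*x^2 + 3*x*y - 2*y^2 + 2*x + 2*y

Degree: a generic line meets the curve in up to 2 points, so deg p = 2.
Against the integer gridlines: it crosses the x-axis at the gridline x = 0; among the integer gridlines, it crosses the y-axis at y ∈ {0, 1}.
Putting this together gives p.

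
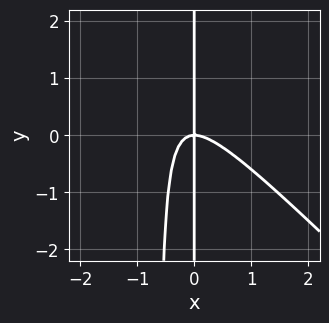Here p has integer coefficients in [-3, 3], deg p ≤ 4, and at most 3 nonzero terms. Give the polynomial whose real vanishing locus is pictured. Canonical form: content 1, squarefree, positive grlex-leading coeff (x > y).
1. The degree is 3 — the shape is more complex than any degree-2 curve.
2. From the visible intercepts: it meets the x-axis at x = 0 (among the integer gridlines); every point of the y-axis in the box is on the curve.
3. Putting this together gives p.

3*x^3 + 3*x^2*y + 2*x*y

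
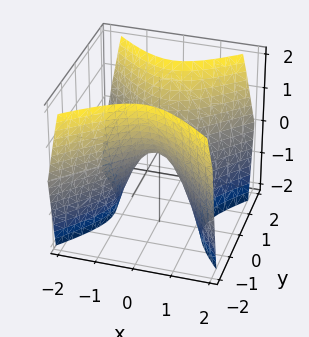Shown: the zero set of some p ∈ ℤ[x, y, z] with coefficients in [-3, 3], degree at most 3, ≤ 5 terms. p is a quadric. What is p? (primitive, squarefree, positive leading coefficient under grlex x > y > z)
3*x^2 - 3*y^2 + 2*z

Degree: a saddle surface; a quadric, so deg p = 2.
Symmetries: mirror symmetry y ↦ −y ⇒ only even powers of y; it's symmetric under x → −x, forcing even powers of x.
From the axis intercepts and sections: one z-axis crossing is at z = 0; it meets the y-axis at y = 0 (among the integer gridlines); one x-axis crossing is at x = 0.
Assembling these constraints gives the stated polynomial.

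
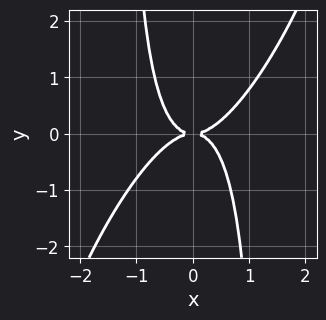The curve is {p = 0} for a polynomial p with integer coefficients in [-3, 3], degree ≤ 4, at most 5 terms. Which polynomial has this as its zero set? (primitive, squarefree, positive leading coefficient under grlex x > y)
3*x^4 - 3*x^3*y + x^2*y^2 - 2*y^2

(a) Degree: a generic line meets the curve in up to 4 points, so deg p = 4.
(b) Against the integer gridlines: it crosses the x-axis at the gridline x = 0; one y-axis crossing is at y = 0.
(c) These observations pin down the coefficients.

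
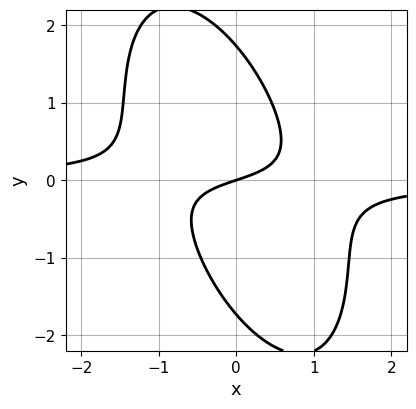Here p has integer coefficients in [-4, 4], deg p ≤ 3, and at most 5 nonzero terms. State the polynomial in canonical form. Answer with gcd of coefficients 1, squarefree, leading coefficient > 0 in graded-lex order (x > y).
3*x^2*y + 2*x*y^2 + y^3 + x - 3*y

First, deg p = 3. No degree-2 curve has this shape.
Then, reading off the gridlines: one x-axis crossing is at x = 0; it crosses the y-axis at the gridline y = 0.
Finally, the integer polynomial consistent with all of this is the stated p.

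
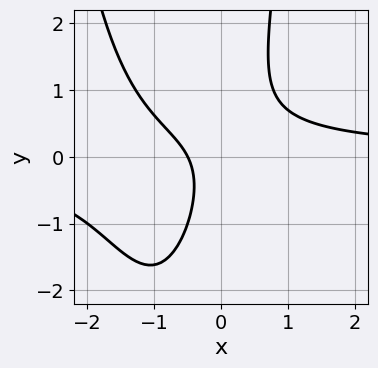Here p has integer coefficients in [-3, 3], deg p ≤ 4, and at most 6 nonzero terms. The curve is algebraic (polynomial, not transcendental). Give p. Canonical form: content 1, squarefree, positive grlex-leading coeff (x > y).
(a) Degree: a generic line meets the curve in up to 3 points, so deg p = 3.
(b) Observable constraints: no y-intercept at any integer in the box.
(c) Putting this together gives p.

2*x^2*y + 3*x*y - y^2 - 2*x - 1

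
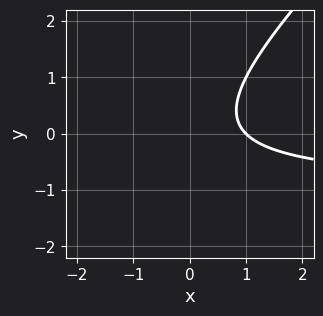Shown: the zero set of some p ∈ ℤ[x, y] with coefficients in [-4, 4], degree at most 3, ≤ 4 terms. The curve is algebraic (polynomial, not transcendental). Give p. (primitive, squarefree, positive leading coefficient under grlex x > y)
The degree is 2 — the shape is more complex than any degree-1 curve.
From the visible intercepts: it meets the x-axis at x = 1 (among the integer gridlines); no y-intercept at any integer in the box.
Putting this together gives p.

x*y - y^2 + x - 1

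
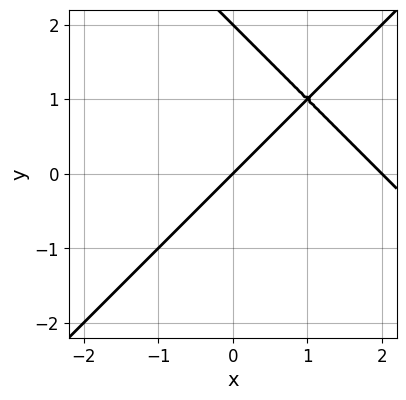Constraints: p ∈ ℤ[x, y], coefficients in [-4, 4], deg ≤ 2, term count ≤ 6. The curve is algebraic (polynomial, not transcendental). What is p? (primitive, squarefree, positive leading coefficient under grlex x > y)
(a) deg p = 2. A generic line meets the curve in up to 2 points.
(b) From the visible intercepts: among the integer gridlines, it crosses the x-axis at x ∈ {0, 2}; the y-axis gridline crossings are at y ∈ {0, 2}.
(c) Fitting integer coefficients to these (and the overall shape) gives p.

x^2 - y^2 - 2*x + 2*y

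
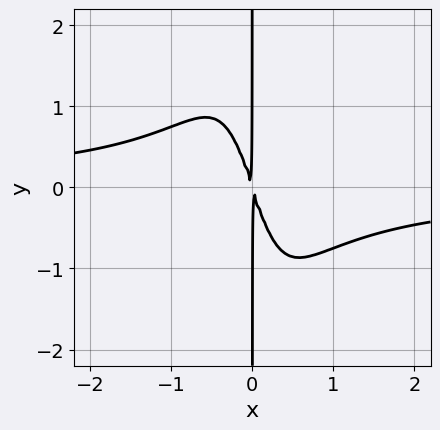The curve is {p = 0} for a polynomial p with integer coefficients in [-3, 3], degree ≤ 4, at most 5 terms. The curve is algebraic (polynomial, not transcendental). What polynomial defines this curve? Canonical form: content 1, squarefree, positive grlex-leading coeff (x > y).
3*x^3*y + 3*x^2 + x*y

First, deg p = 4.
Next, observable constraints: the visible y-axis segment lies entirely on the curve.
Finally, matching integer coefficients to the picture gives p.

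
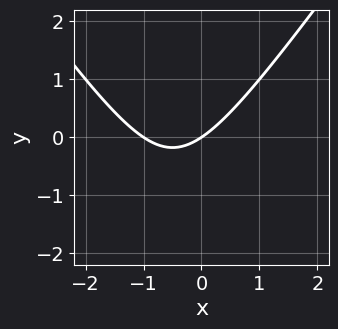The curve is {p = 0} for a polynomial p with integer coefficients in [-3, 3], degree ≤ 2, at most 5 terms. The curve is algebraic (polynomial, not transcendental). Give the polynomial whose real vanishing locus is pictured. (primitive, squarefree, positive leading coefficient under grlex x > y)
First, the degree is 2 — a generic line meets the curve in up to 2 points.
Next, observable constraints: the x-axis gridline crossings are at x ∈ {-1, 0}; it crosses the y-axis at the gridline y = 0.
Finally, together with the visible shape, these determine p as stated.

2*x^2 - y^2 + 2*x - 3*y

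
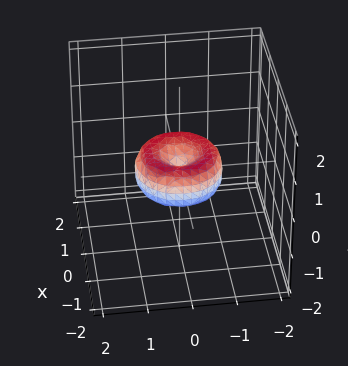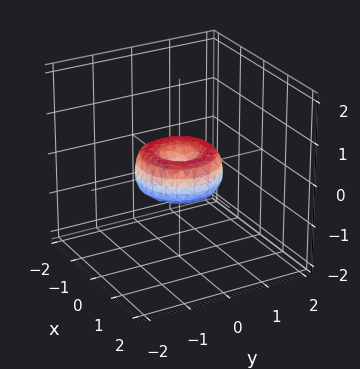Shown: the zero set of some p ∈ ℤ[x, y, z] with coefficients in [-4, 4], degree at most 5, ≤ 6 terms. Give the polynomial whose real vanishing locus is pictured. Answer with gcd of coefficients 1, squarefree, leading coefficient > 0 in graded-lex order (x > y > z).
x^4 + 2*x^2*y^2 + y^4 - x^2 - y^2 + z^2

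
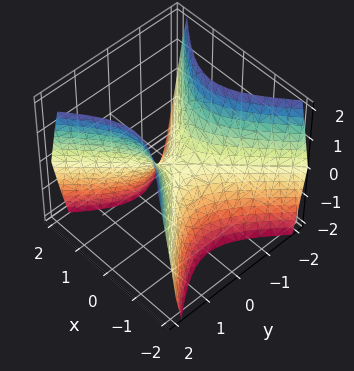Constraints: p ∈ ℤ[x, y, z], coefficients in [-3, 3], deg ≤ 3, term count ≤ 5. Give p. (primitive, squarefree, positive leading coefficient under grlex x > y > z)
3*x^2 - 3*y^2 + 2*z

1. The degree is 2 — a saddle surface; a quadric.
2. Symmetries: it's symmetric under x → −x, forcing even powers of x; mirror symmetry y ↦ −y ⇒ only even powers of y.
3. Checking where it meets the axes: one x-axis crossing is at x = 0; it meets the z-axis at z = 0 (among the integer gridlines).
4. Putting this together gives p.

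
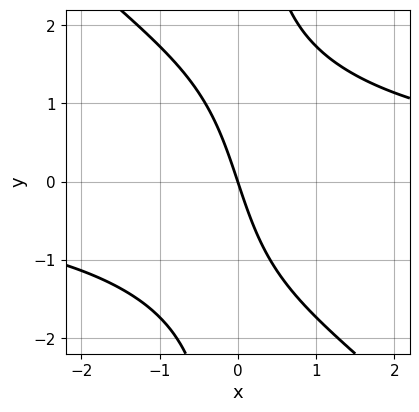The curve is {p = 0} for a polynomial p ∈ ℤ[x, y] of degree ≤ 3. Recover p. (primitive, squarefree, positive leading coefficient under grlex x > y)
First, deg p = 3.
Next, from the axis intercepts and sections: it crosses the x-axis at the gridline x = 0; it meets the y-axis at y = 0 (among the integer gridlines).
Finally, matching integer coefficients to the picture gives p.

x^2*y + x*y^2 - 3*x - y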